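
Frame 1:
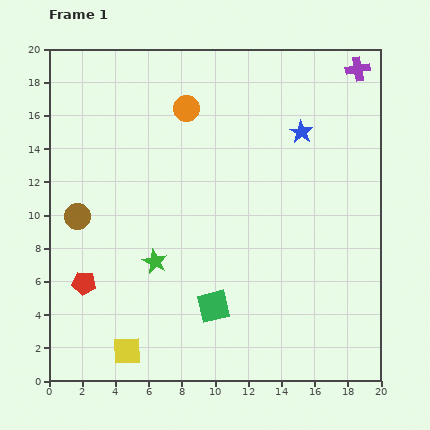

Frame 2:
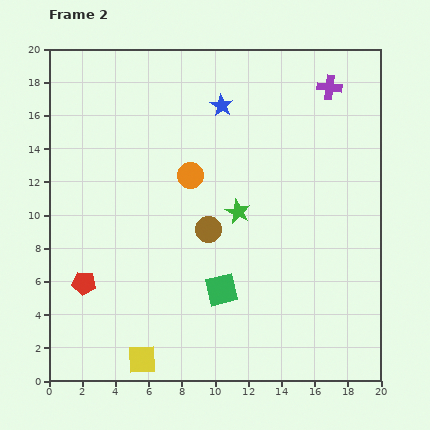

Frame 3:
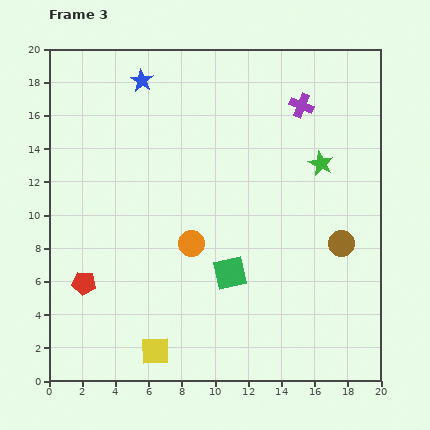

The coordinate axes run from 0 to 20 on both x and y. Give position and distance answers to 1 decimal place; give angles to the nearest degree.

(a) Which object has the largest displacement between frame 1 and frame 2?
the brown circle

(moved 7.9; next 5.8)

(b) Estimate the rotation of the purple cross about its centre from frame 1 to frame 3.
31° clockwise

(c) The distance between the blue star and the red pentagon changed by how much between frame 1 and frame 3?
-3.3

Distance in frame 1: 16.0. Distance in frame 3: 12.7.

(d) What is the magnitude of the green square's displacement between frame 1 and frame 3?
2.2

The green square moved from (9.9, 4.5) to (10.9, 6.5), a distance of √(1.0² + 2.0²) ≈ 2.2.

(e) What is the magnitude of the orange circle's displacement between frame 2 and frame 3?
4.1

The orange circle moved from (8.5, 12.4) to (8.6, 8.3), a distance of √(0.1² + 4.1²) ≈ 4.1.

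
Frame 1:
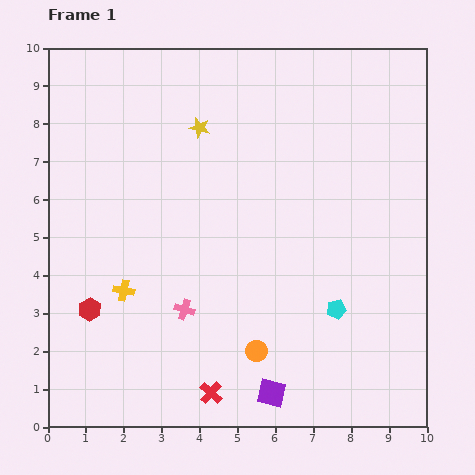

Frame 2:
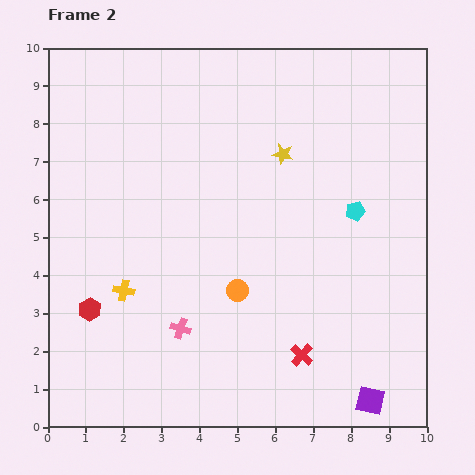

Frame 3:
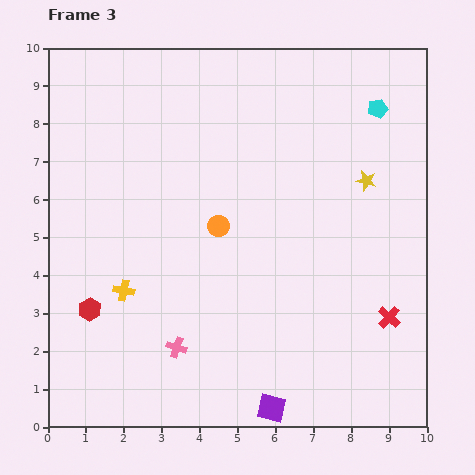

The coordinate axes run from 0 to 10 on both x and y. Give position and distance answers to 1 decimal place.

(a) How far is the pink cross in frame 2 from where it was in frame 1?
0.5

The pink cross moved from (3.6, 3.1) to (3.5, 2.6), a distance of √(0.1² + 0.5²) ≈ 0.5.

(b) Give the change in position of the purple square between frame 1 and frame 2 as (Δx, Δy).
(2.6, -0.2)

The purple square was at (5.9, 0.9) in frame 1 and (8.5, 0.7) in frame 2.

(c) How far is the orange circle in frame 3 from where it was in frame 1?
3.4

The orange circle moved from (5.5, 2.0) to (4.5, 5.3), a distance of √(1.0² + 3.3²) ≈ 3.4.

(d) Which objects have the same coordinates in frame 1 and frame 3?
the yellow cross, the red hexagon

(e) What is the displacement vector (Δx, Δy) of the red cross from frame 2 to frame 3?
(2.3, 1.0)

The red cross was at (6.7, 1.9) in frame 2 and (9.0, 2.9) in frame 3.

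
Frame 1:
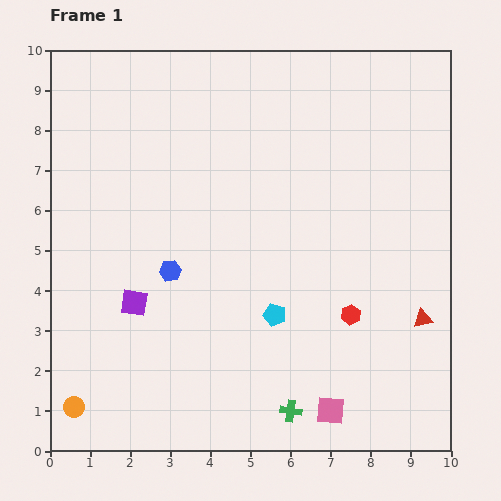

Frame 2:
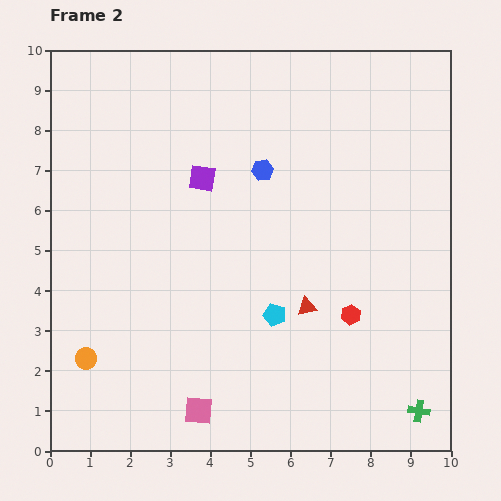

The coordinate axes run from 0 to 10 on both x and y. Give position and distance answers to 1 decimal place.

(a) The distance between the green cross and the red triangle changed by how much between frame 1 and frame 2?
-0.2

Distance in frame 1: 4.0. Distance in frame 2: 3.8.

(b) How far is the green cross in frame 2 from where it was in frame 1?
3.2

The green cross moved from (6.0, 1.0) to (9.2, 1.0), a distance of √(3.2² + 0.0²) ≈ 3.2.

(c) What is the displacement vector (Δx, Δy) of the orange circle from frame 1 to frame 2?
(0.3, 1.2)

The orange circle was at (0.6, 1.1) in frame 1 and (0.9, 2.3) in frame 2.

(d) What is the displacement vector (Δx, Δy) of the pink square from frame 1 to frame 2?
(-3.3, 0.0)

The pink square was at (7.0, 1.0) in frame 1 and (3.7, 1.0) in frame 2.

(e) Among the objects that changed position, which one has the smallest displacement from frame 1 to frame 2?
the orange circle

(moved 1.2)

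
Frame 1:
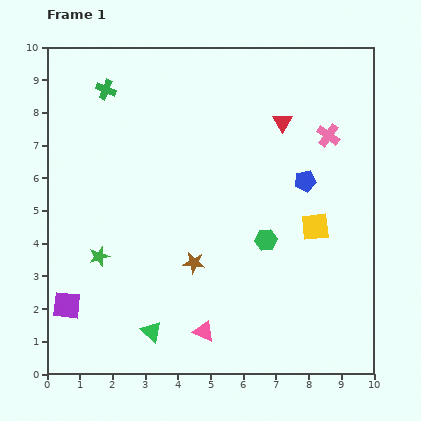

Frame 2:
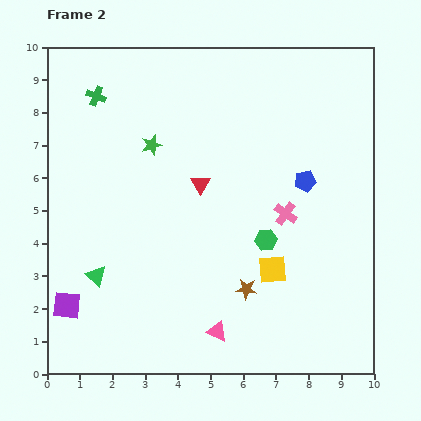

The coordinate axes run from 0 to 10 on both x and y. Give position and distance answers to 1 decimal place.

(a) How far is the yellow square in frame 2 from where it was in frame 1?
1.8

The yellow square moved from (8.2, 4.5) to (6.9, 3.2), a distance of √(1.3² + 1.3²) ≈ 1.8.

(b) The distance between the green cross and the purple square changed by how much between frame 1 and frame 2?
-0.2

Distance in frame 1: 6.7. Distance in frame 2: 6.5.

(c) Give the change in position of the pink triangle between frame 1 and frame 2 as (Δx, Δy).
(0.4, 0.0)

The pink triangle was at (4.8, 1.3) in frame 1 and (5.2, 1.3) in frame 2.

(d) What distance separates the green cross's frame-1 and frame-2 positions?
0.4

The green cross moved from (1.8, 8.7) to (1.5, 8.5), a distance of √(0.3² + 0.2²) ≈ 0.4.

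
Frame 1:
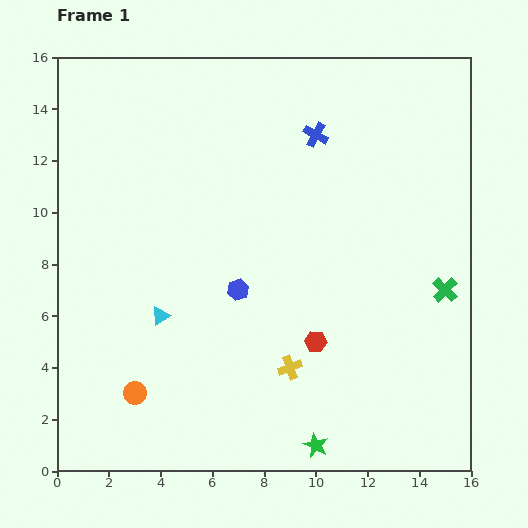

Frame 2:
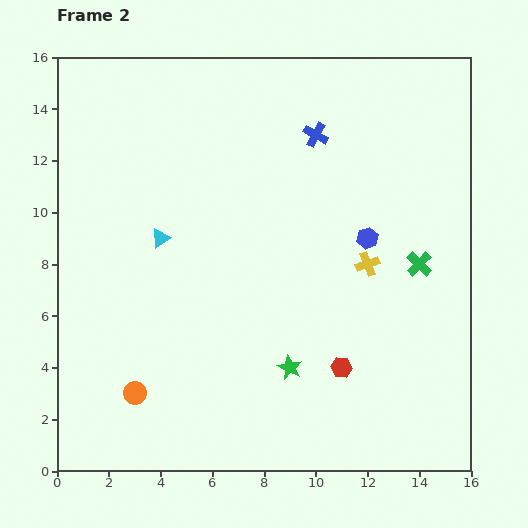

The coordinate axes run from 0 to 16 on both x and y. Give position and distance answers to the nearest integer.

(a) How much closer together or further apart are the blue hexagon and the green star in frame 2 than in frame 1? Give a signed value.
-1

Distance in frame 1: 7. Distance in frame 2: 6.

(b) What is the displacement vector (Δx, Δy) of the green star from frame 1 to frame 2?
(-1, 3)

The green star was at (10, 1) in frame 1 and (9, 4) in frame 2.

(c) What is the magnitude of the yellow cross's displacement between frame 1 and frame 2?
5

The yellow cross moved from (9, 4) to (12, 8), a distance of √(3² + 4²) ≈ 5.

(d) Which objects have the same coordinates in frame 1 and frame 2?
the blue cross, the orange circle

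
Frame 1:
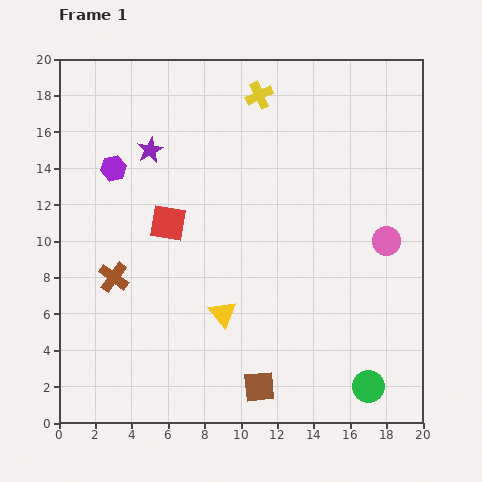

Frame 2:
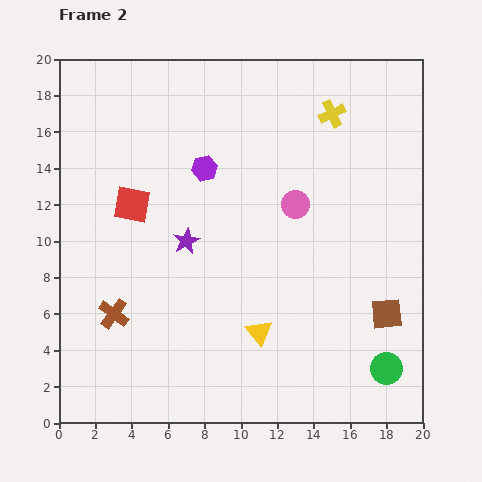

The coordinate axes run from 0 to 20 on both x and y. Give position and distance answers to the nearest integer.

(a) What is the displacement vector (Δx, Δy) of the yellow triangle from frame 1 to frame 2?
(2, -1)

The yellow triangle was at (9, 6) in frame 1 and (11, 5) in frame 2.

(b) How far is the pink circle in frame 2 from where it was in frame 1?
5

The pink circle moved from (18, 10) to (13, 12), a distance of √(5² + 2²) ≈ 5.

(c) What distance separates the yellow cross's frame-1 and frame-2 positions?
4

The yellow cross moved from (11, 18) to (15, 17), a distance of √(4² + 1²) ≈ 4.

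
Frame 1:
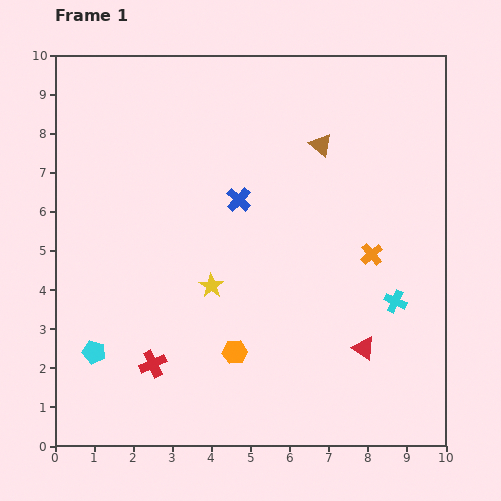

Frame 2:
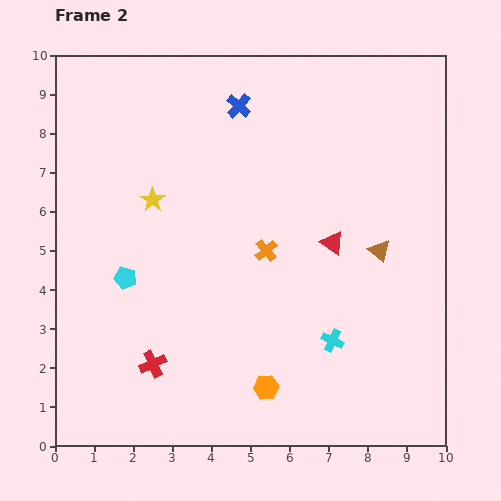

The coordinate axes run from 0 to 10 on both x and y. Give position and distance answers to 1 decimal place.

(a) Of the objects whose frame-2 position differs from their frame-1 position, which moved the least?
the orange hexagon

(moved 1.2)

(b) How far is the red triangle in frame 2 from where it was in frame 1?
2.8

The red triangle moved from (7.9, 2.5) to (7.1, 5.2), a distance of √(0.8² + 2.7²) ≈ 2.8.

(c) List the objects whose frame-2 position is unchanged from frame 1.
the red cross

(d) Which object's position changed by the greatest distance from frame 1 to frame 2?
the brown triangle

(moved 3.1; next 2.8)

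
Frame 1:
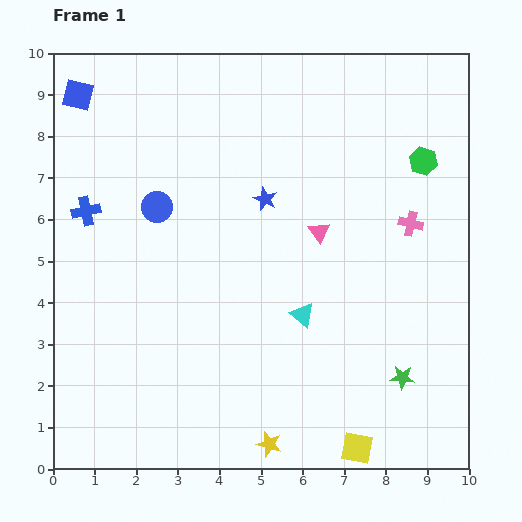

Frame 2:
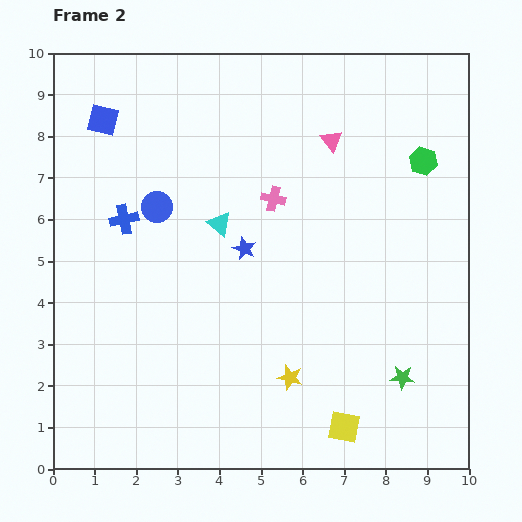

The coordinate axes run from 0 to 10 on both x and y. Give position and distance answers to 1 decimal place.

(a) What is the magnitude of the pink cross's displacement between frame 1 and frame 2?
3.4

The pink cross moved from (8.6, 5.9) to (5.3, 6.5), a distance of √(3.3² + 0.6²) ≈ 3.4.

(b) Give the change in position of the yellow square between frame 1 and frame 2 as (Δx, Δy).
(-0.3, 0.5)

The yellow square was at (7.3, 0.5) in frame 1 and (7.0, 1.0) in frame 2.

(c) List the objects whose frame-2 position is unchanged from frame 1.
the blue circle, the green star, the green hexagon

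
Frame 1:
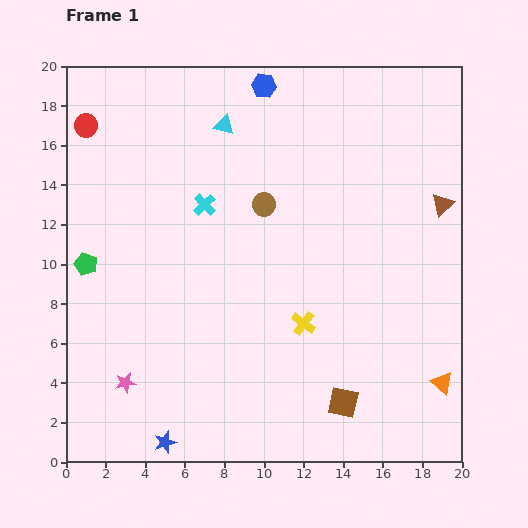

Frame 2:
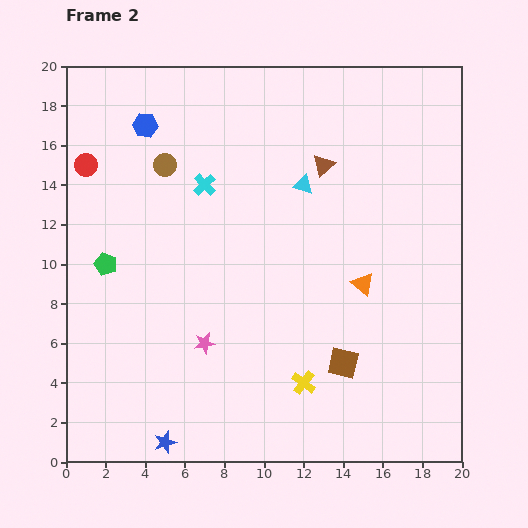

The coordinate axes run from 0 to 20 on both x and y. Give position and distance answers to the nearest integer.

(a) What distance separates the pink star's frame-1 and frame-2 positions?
4

The pink star moved from (3, 4) to (7, 6), a distance of √(4² + 2²) ≈ 4.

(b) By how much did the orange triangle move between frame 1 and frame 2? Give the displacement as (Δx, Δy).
(-4, 5)

The orange triangle was at (19, 4) in frame 1 and (15, 9) in frame 2.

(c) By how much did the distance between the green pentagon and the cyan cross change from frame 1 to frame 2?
-1

Distance in frame 1: 7. Distance in frame 2: 6.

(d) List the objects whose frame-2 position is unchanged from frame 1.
the blue star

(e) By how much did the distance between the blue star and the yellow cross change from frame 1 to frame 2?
-1

Distance in frame 1: 9. Distance in frame 2: 8.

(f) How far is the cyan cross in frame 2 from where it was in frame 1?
1

The cyan cross moved from (7, 13) to (7, 14), a distance of √(0² + 1²) ≈ 1.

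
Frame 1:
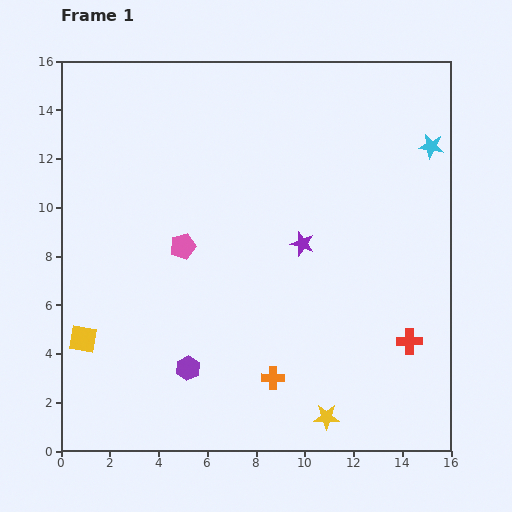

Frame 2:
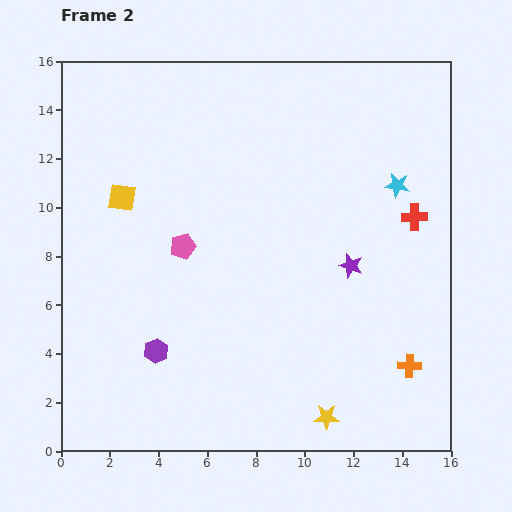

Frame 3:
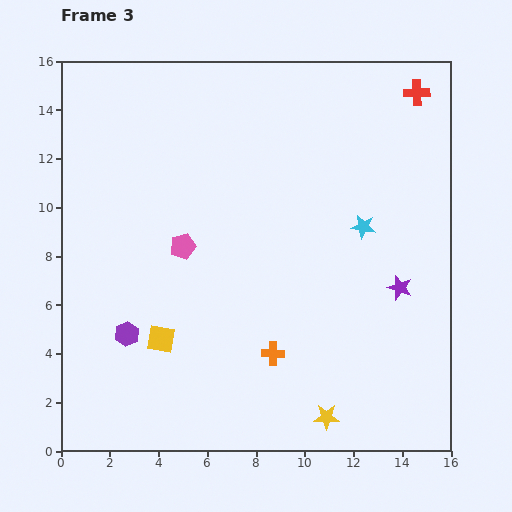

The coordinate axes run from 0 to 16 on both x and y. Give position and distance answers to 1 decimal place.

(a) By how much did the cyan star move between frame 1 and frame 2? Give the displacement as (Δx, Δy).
(-1.4, -1.6)

The cyan star was at (15.2, 12.5) in frame 1 and (13.8, 10.9) in frame 2.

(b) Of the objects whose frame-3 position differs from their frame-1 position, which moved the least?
the orange cross

(moved 1.0)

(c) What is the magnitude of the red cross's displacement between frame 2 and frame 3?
5.1

The red cross moved from (14.5, 9.6) to (14.6, 14.7), a distance of √(0.1² + 5.1²) ≈ 5.1.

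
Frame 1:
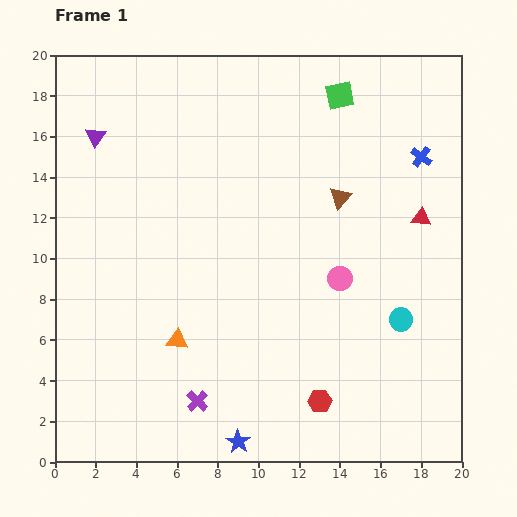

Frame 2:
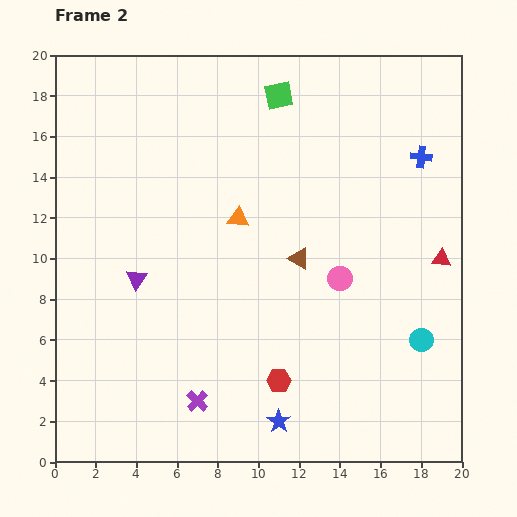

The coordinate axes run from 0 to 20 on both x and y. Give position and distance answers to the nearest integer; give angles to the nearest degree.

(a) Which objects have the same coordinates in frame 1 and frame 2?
the purple cross, the pink circle, the blue cross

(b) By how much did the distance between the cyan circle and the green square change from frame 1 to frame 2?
+3

Distance in frame 1: 11. Distance in frame 2: 14.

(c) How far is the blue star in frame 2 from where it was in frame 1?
2

The blue star moved from (9, 1) to (11, 2), a distance of √(2² + 1²) ≈ 2.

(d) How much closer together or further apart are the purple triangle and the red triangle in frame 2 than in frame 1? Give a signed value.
-1

Distance in frame 1: 16. Distance in frame 2: 15.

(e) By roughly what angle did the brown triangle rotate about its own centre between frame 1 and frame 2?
40° counter-clockwise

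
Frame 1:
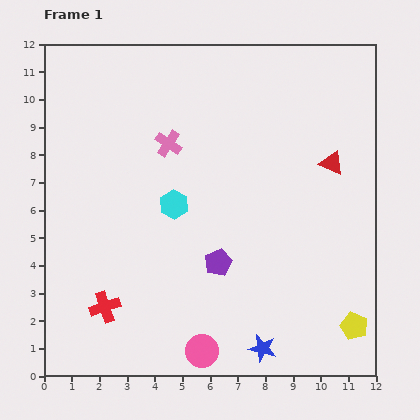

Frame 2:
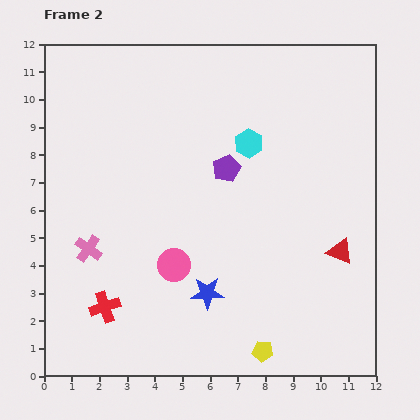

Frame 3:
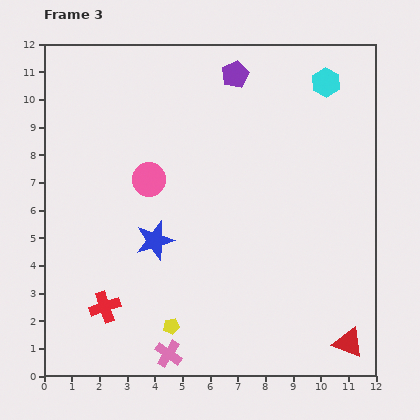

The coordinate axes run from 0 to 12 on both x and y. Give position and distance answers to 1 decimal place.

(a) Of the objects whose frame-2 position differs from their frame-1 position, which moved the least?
the blue star

(moved 2.8)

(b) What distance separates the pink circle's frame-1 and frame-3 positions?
6.5

The pink circle moved from (5.7, 0.9) to (3.8, 7.1), a distance of √(1.9² + 6.2²) ≈ 6.5.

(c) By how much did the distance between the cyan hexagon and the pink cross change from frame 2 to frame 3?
+4.4

Distance in frame 2: 6.9. Distance in frame 3: 11.3.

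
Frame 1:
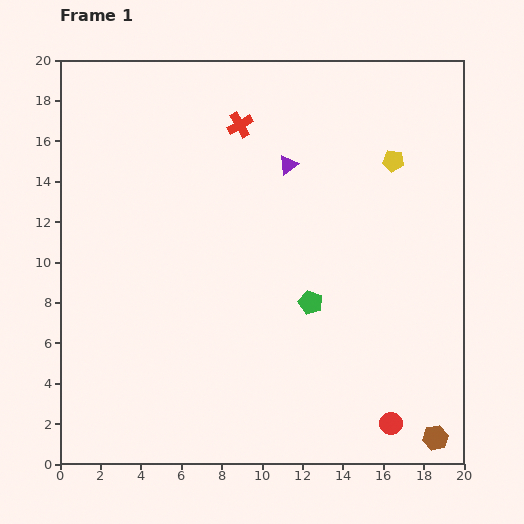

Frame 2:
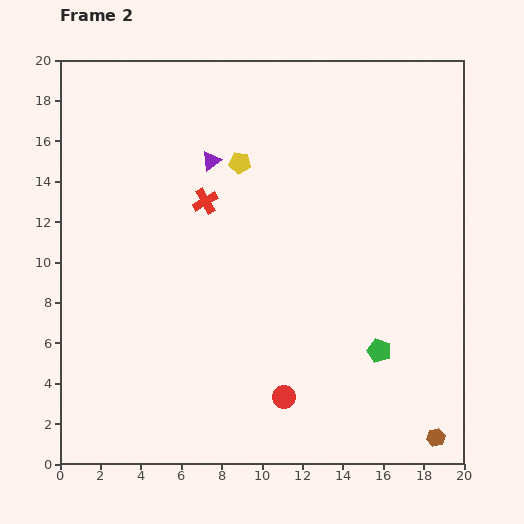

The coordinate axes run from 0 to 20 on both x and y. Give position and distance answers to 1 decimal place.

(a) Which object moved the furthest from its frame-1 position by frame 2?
the yellow pentagon

(moved 7.6; next 5.5)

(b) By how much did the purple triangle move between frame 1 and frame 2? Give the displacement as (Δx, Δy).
(-3.8, 0.2)

The purple triangle was at (11.3, 14.8) in frame 1 and (7.5, 15.0) in frame 2.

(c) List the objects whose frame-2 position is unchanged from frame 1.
the brown hexagon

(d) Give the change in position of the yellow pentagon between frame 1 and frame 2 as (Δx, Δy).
(-7.6, -0.1)

The yellow pentagon was at (16.5, 15.0) in frame 1 and (8.9, 14.9) in frame 2.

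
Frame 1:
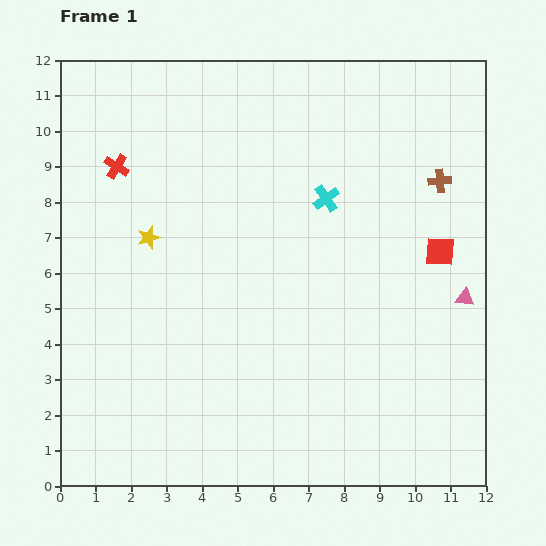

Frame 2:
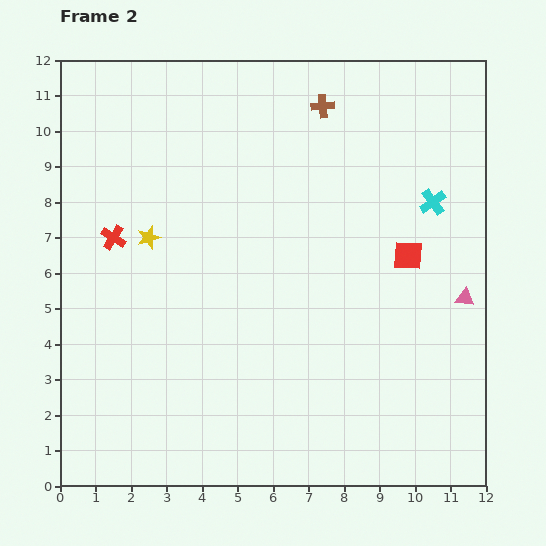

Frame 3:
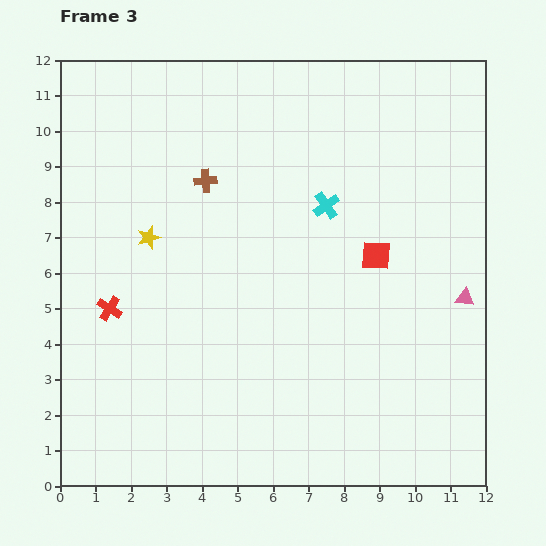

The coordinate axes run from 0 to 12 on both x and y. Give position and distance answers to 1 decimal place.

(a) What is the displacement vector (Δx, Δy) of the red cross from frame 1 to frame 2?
(-0.1, -2.0)

The red cross was at (1.6, 9.0) in frame 1 and (1.5, 7.0) in frame 2.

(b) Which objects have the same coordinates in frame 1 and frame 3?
the yellow star, the pink triangle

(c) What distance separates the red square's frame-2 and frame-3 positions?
0.9

The red square moved from (9.8, 6.5) to (8.9, 6.5), a distance of √(0.9² + 0.0²) ≈ 0.9.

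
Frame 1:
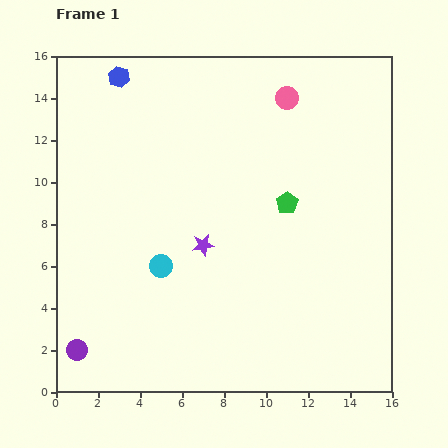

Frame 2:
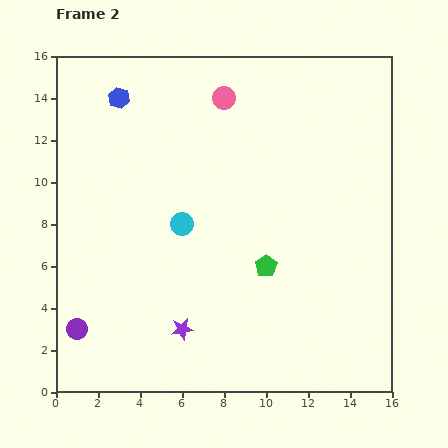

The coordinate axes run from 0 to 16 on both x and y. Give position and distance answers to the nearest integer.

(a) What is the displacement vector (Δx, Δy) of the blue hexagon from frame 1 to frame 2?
(0, -1)

The blue hexagon was at (3, 15) in frame 1 and (3, 14) in frame 2.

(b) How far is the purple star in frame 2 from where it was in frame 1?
4

The purple star moved from (7, 7) to (6, 3), a distance of √(1² + 4²) ≈ 4.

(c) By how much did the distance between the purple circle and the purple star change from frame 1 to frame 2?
-3

Distance in frame 1: 8. Distance in frame 2: 5.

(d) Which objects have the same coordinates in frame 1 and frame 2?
none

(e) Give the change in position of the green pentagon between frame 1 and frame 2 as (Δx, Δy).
(-1, -3)

The green pentagon was at (11, 9) in frame 1 and (10, 6) in frame 2.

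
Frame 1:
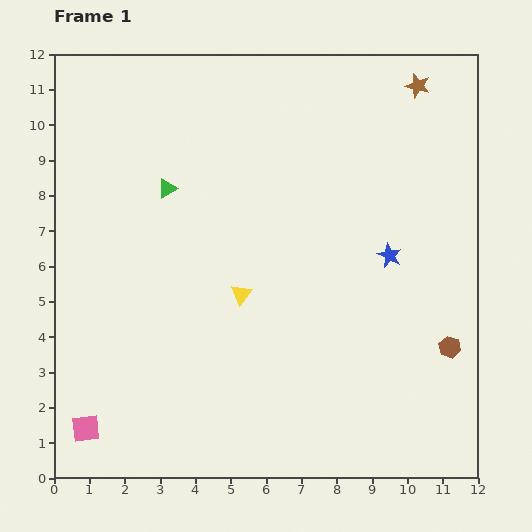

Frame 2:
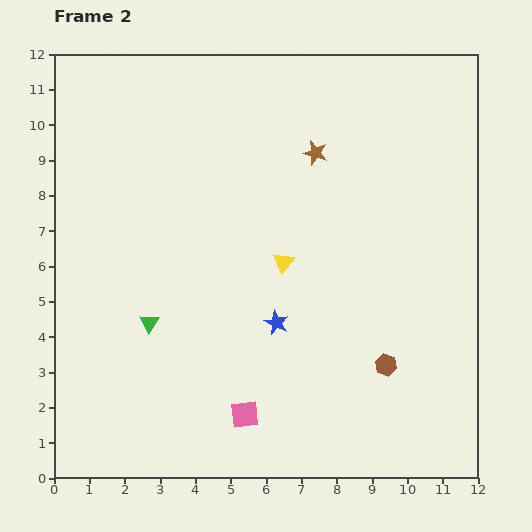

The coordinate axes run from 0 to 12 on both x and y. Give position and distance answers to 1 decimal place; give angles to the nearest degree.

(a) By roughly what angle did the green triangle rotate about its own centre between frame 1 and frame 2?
28° counter-clockwise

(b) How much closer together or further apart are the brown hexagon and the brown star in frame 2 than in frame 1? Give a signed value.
-1.2

Distance in frame 1: 7.5. Distance in frame 2: 6.3.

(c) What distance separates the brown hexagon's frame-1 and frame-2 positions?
1.9

The brown hexagon moved from (11.2, 3.7) to (9.4, 3.2), a distance of √(1.8² + 0.5²) ≈ 1.9.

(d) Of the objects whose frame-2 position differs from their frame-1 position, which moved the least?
the yellow triangle

(moved 1.5)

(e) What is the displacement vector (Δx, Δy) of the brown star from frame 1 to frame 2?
(-2.9, -1.9)

The brown star was at (10.3, 11.1) in frame 1 and (7.4, 9.2) in frame 2.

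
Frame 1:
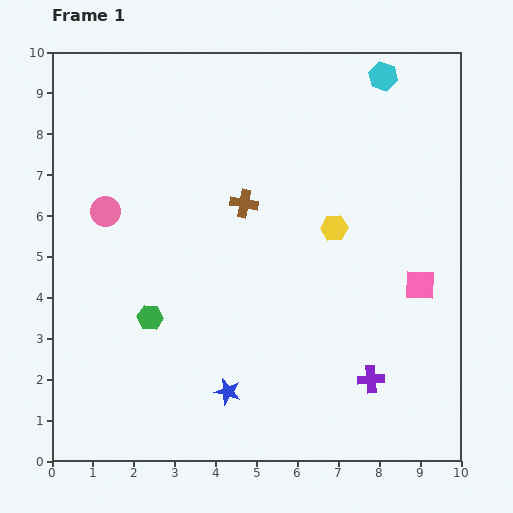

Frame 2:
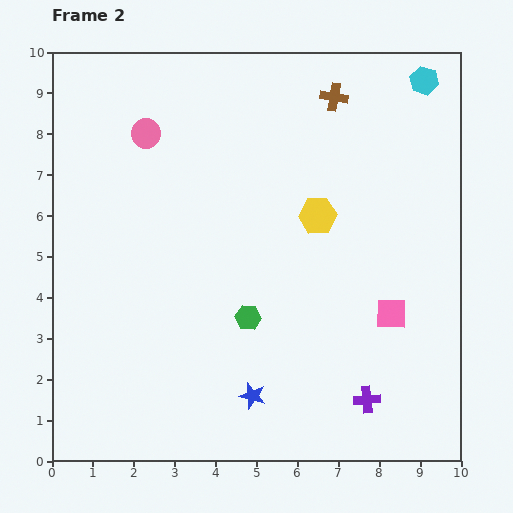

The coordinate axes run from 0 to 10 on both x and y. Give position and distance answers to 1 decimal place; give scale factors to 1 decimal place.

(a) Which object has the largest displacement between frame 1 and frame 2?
the brown cross

(moved 3.4; next 2.4)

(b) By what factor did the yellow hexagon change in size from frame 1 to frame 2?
1.4×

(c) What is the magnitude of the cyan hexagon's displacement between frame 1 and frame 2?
1.0

The cyan hexagon moved from (8.1, 9.4) to (9.1, 9.3), a distance of √(1.0² + 0.1²) ≈ 1.0.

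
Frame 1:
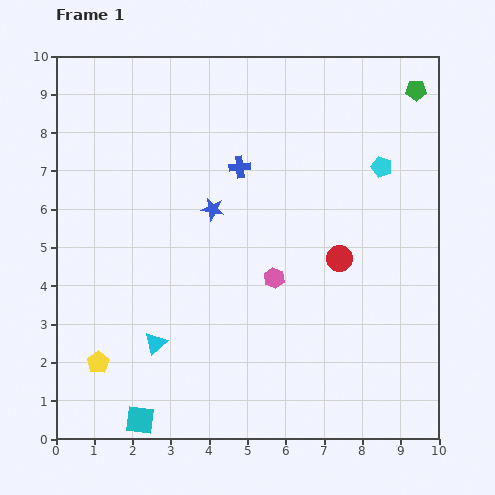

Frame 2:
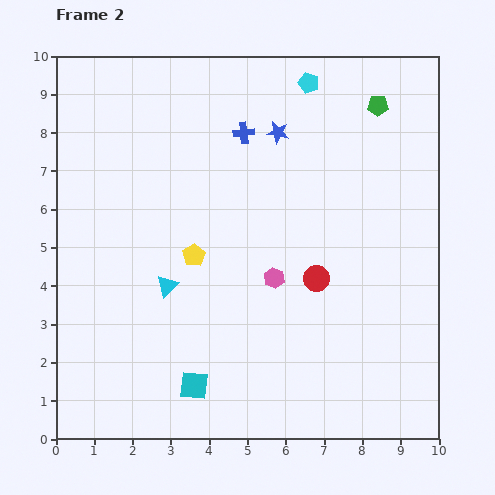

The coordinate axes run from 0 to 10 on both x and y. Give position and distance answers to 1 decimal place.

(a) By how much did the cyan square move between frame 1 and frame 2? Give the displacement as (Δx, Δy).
(1.4, 0.9)

The cyan square was at (2.2, 0.5) in frame 1 and (3.6, 1.4) in frame 2.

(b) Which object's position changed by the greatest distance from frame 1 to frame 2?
the yellow pentagon

(moved 3.8; next 2.9)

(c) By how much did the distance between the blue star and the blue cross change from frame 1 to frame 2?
-0.4

Distance in frame 1: 1.3. Distance in frame 2: 0.9.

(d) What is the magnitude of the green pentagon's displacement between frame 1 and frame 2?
1.1

The green pentagon moved from (9.4, 9.1) to (8.4, 8.7), a distance of √(1.0² + 0.4²) ≈ 1.1.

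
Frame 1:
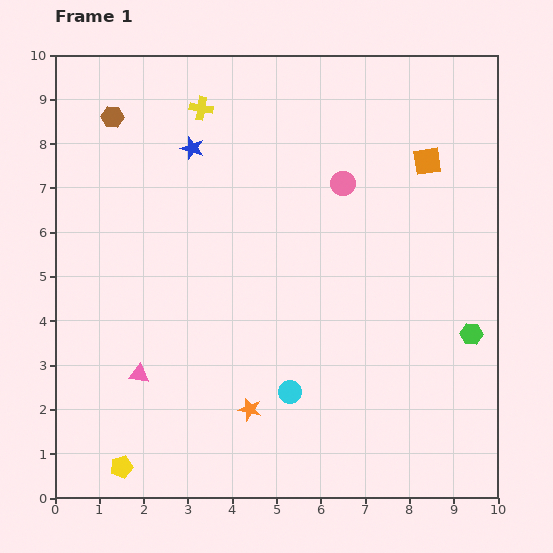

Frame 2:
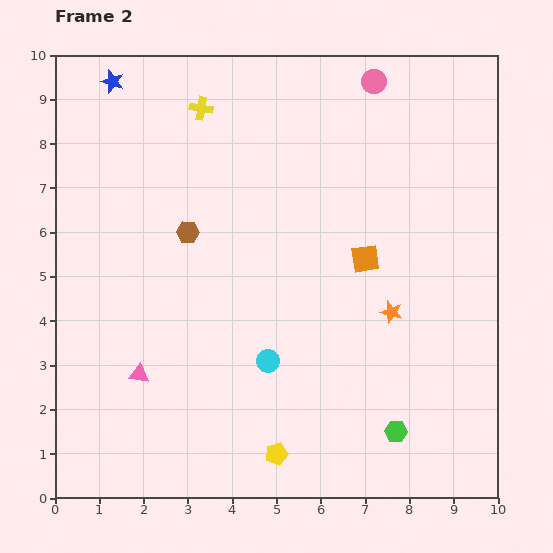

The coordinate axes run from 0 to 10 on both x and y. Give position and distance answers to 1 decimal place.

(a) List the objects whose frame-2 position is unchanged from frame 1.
the pink triangle, the yellow cross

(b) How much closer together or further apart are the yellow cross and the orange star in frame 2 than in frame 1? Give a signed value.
-0.6

Distance in frame 1: 6.9. Distance in frame 2: 6.3.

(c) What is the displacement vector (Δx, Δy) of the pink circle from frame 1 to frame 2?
(0.7, 2.3)

The pink circle was at (6.5, 7.1) in frame 1 and (7.2, 9.4) in frame 2.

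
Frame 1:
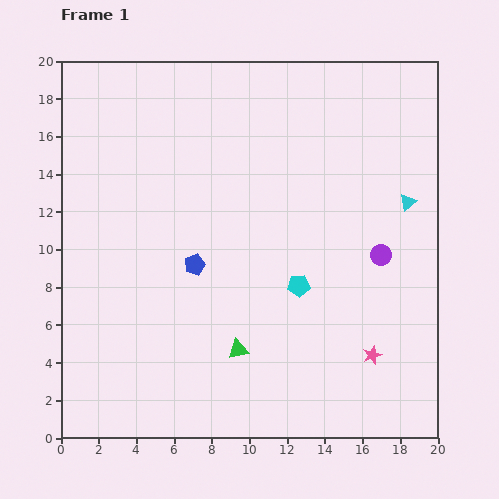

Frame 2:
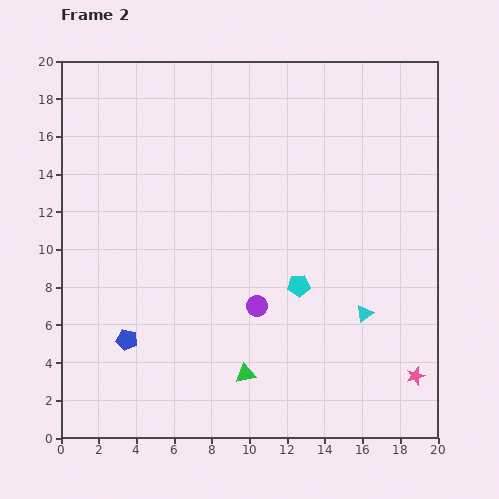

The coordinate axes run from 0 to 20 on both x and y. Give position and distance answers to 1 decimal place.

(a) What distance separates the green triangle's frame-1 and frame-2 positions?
1.4

The green triangle moved from (9.4, 4.7) to (9.8, 3.4), a distance of √(0.4² + 1.3²) ≈ 1.4.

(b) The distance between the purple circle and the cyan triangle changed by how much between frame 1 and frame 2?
+2.6

Distance in frame 1: 3.1. Distance in frame 2: 5.7.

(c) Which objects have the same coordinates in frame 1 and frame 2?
the cyan pentagon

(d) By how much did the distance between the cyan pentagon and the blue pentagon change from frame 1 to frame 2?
+4.0

Distance in frame 1: 5.6. Distance in frame 2: 9.6.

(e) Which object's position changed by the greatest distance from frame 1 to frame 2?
the purple circle

(moved 7.1; next 6.3)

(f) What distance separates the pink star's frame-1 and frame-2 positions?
2.5

The pink star moved from (16.5, 4.4) to (18.8, 3.3), a distance of √(2.3² + 1.1²) ≈ 2.5.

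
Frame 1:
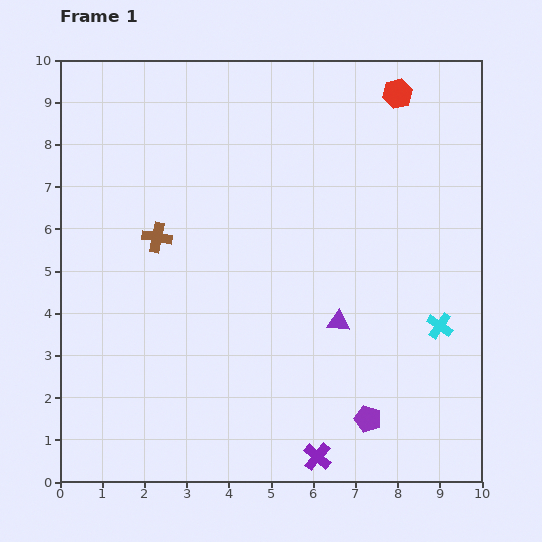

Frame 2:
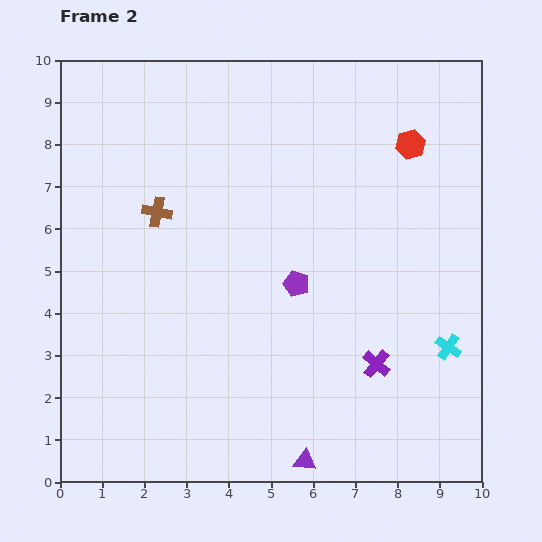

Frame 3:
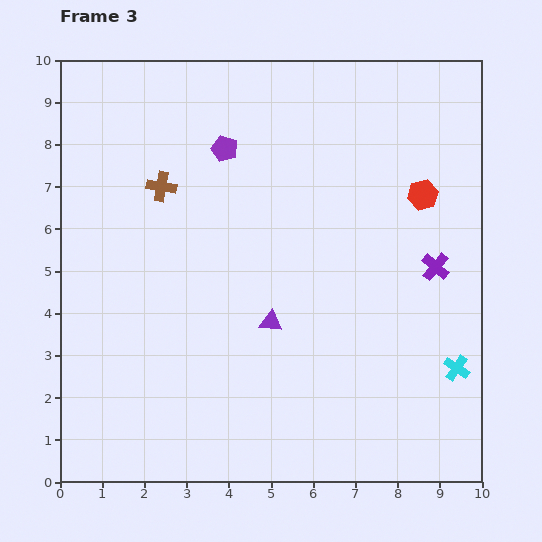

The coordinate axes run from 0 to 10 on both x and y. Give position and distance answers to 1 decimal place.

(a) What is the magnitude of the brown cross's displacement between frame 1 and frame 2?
0.6

The brown cross moved from (2.3, 5.8) to (2.3, 6.4), a distance of √(0.0² + 0.6²) ≈ 0.6.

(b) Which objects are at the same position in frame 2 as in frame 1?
none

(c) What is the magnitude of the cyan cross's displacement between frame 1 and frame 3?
1.1

The cyan cross moved from (9.0, 3.7) to (9.4, 2.7), a distance of √(0.4² + 1.0²) ≈ 1.1.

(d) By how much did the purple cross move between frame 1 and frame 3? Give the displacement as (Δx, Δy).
(2.8, 4.5)

The purple cross was at (6.1, 0.6) in frame 1 and (8.9, 5.1) in frame 3.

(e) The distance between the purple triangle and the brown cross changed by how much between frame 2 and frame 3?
-2.8

Distance in frame 2: 6.9. Distance in frame 3: 4.1.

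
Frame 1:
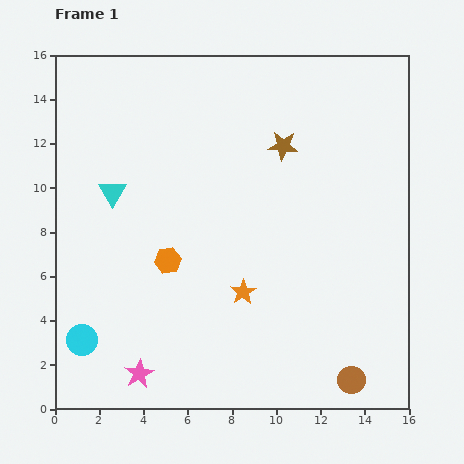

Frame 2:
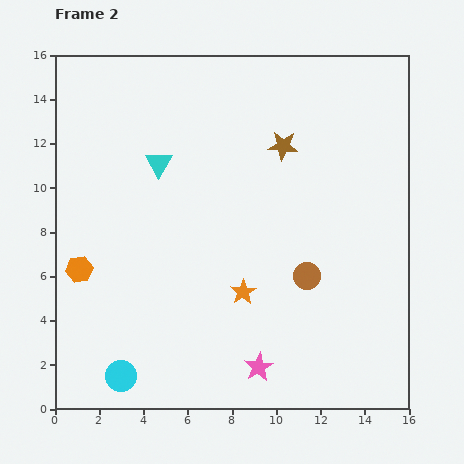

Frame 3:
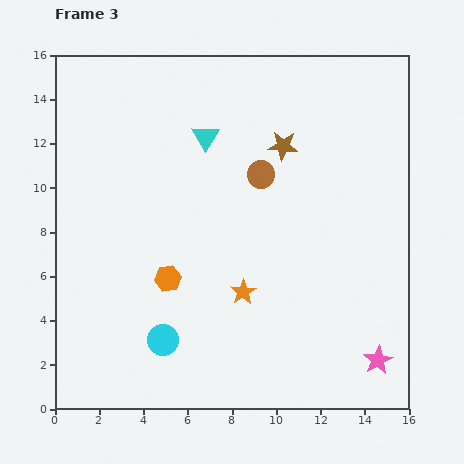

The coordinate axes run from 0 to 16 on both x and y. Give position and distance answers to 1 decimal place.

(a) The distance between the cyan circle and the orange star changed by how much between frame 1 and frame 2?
-0.9

Distance in frame 1: 7.6. Distance in frame 2: 6.7.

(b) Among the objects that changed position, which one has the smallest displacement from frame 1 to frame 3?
the orange hexagon

(moved 0.8)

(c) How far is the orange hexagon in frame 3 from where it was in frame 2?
4.0

The orange hexagon moved from (1.1, 6.3) to (5.1, 5.9), a distance of √(4.0² + 0.4²) ≈ 4.0.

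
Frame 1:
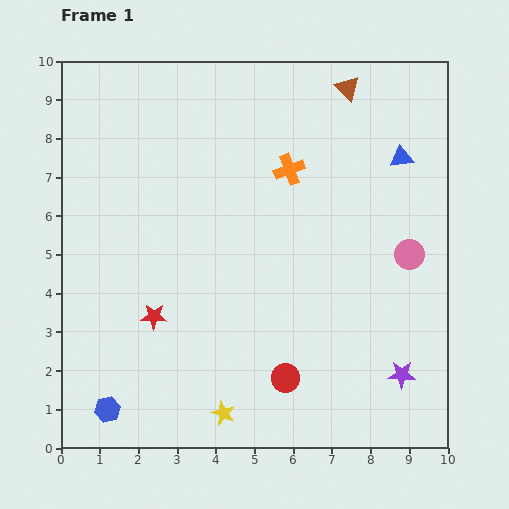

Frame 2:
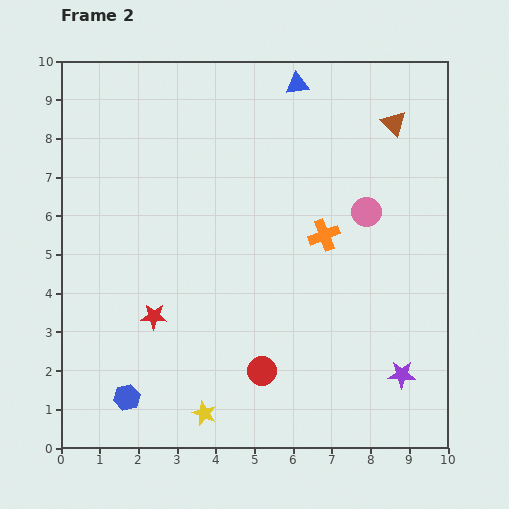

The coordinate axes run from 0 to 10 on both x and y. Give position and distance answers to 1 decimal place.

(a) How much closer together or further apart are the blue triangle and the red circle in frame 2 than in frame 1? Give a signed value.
+1.1

Distance in frame 1: 6.4. Distance in frame 2: 7.5.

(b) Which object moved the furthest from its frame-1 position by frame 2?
the blue triangle

(moved 3.3; next 1.9)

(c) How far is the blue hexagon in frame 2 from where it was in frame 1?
0.6

The blue hexagon moved from (1.2, 1.0) to (1.7, 1.3), a distance of √(0.5² + 0.3²) ≈ 0.6.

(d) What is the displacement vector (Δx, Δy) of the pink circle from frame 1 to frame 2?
(-1.1, 1.1)

The pink circle was at (9.0, 5.0) in frame 1 and (7.9, 6.1) in frame 2.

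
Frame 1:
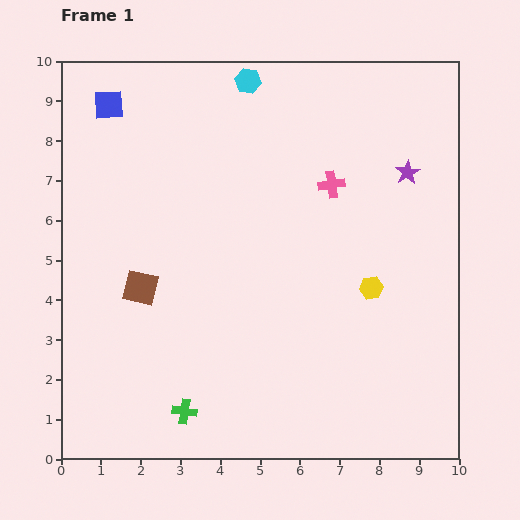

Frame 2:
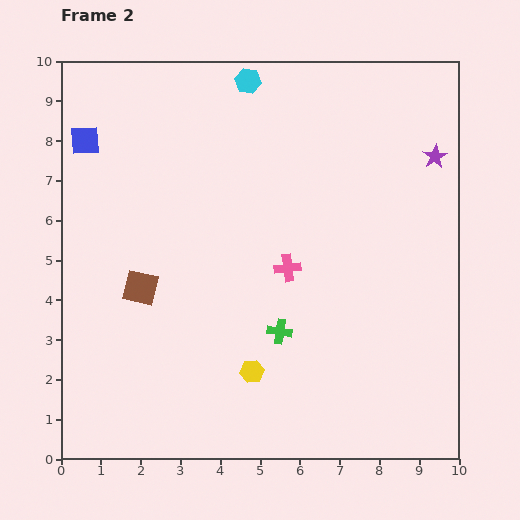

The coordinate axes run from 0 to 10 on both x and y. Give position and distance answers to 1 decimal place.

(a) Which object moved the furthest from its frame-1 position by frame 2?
the yellow hexagon

(moved 3.7; next 3.1)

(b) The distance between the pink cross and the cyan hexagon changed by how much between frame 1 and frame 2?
+1.5

Distance in frame 1: 3.3. Distance in frame 2: 4.8.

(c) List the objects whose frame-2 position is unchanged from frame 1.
the brown square, the cyan hexagon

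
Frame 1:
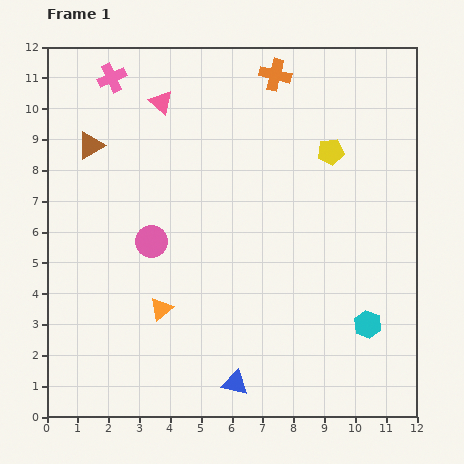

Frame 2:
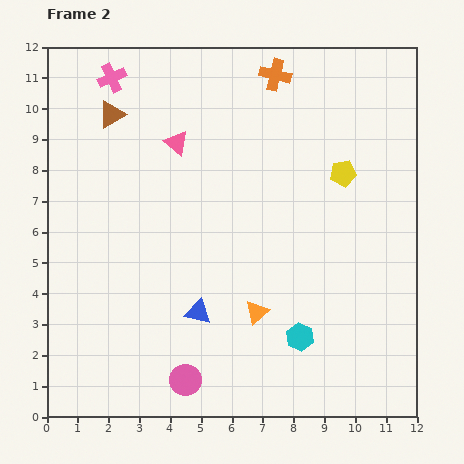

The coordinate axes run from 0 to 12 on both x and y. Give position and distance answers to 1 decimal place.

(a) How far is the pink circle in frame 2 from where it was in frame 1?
4.6

The pink circle moved from (3.4, 5.7) to (4.5, 1.2), a distance of √(1.1² + 4.5²) ≈ 4.6.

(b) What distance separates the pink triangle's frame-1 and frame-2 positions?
1.4

The pink triangle moved from (3.7, 10.2) to (4.2, 8.9), a distance of √(0.5² + 1.3²) ≈ 1.4.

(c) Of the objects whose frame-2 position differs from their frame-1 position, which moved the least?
the yellow pentagon

(moved 0.8)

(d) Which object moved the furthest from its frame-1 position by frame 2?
the pink circle

(moved 4.6; next 3.1)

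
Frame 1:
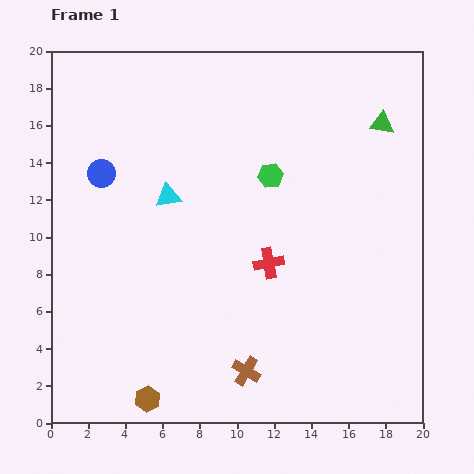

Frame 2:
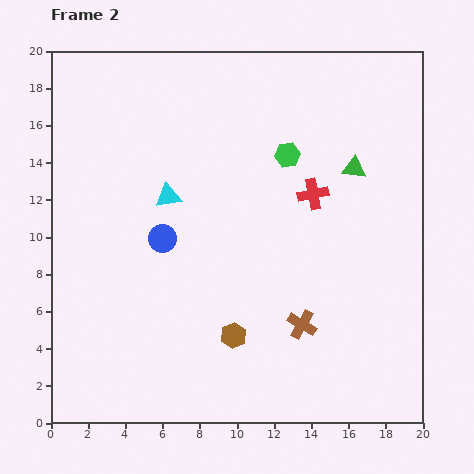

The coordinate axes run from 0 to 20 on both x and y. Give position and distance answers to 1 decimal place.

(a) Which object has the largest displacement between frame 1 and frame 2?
the brown hexagon

(moved 5.7; next 4.8)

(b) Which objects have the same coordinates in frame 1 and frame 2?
the cyan triangle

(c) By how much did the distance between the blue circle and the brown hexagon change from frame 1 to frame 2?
-6.0

Distance in frame 1: 12.4. Distance in frame 2: 6.4.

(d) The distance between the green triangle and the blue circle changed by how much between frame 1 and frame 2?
-4.3

Distance in frame 1: 15.3. Distance in frame 2: 11.0.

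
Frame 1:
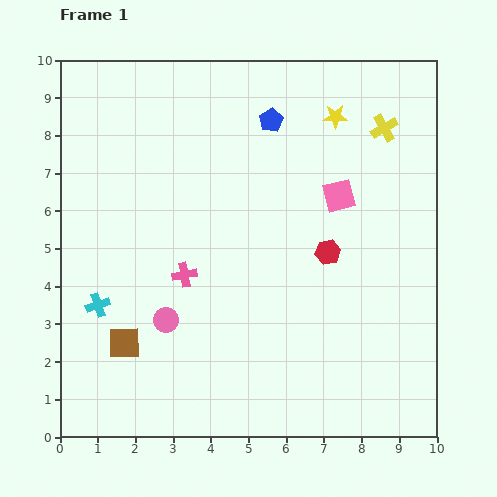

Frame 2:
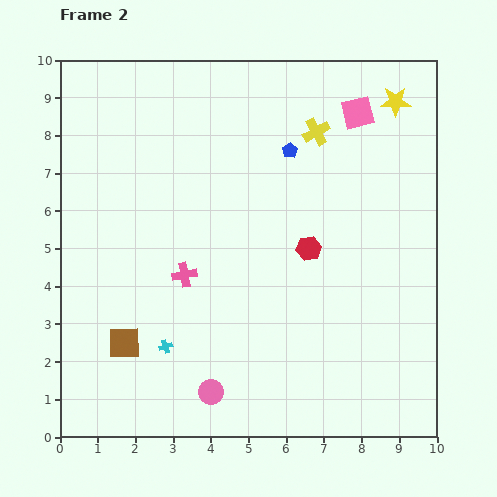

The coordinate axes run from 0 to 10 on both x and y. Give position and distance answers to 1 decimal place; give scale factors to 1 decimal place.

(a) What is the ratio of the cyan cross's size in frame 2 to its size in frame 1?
0.6×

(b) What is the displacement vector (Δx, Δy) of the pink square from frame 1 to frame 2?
(0.5, 2.2)

The pink square was at (7.4, 6.4) in frame 1 and (7.9, 8.6) in frame 2.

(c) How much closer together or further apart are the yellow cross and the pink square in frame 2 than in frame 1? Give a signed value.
-1.0

Distance in frame 1: 2.2. Distance in frame 2: 1.2.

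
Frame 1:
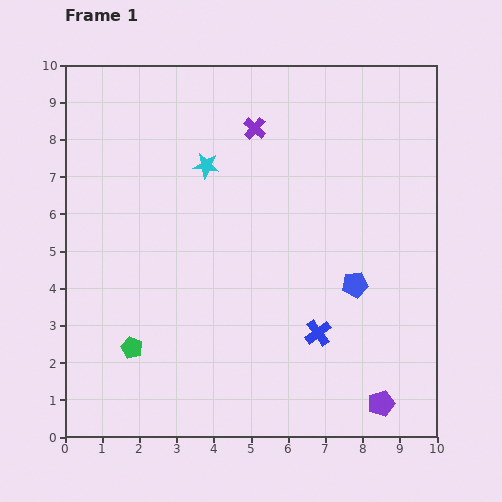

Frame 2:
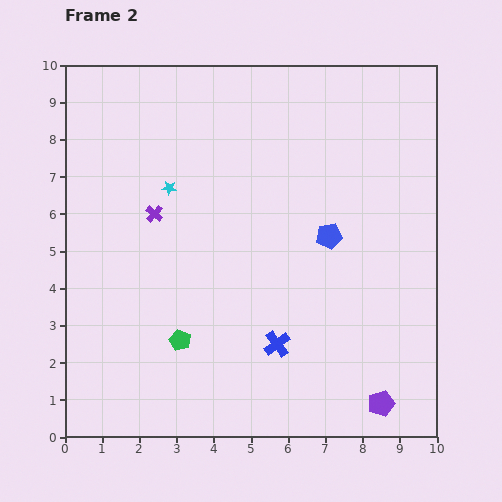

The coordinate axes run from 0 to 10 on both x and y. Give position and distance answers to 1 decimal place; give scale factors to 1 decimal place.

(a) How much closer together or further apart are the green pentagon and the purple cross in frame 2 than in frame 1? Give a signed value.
-3.3

Distance in frame 1: 6.8. Distance in frame 2: 3.5.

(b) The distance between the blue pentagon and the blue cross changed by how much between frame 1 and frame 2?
+1.6

Distance in frame 1: 1.6. Distance in frame 2: 3.2.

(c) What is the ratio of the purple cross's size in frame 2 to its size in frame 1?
0.8×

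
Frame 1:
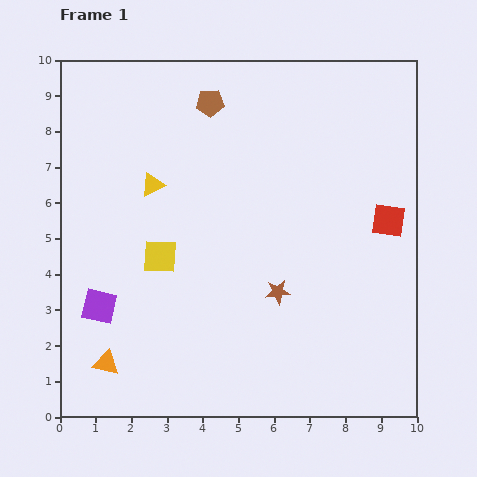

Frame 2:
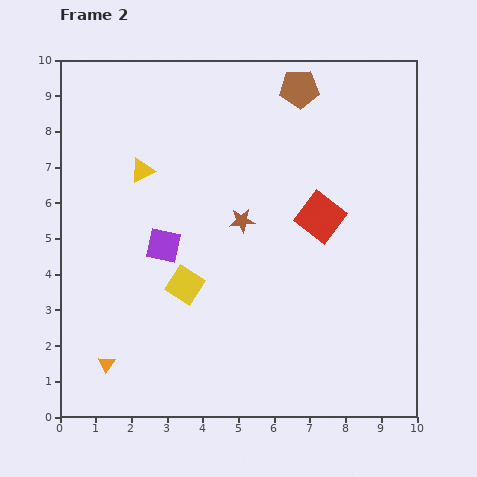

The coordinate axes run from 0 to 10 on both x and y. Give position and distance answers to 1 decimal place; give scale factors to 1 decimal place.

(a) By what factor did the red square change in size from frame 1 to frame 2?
1.4×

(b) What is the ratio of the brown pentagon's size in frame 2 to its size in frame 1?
1.4×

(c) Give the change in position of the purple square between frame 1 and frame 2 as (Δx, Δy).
(1.8, 1.7)

The purple square was at (1.1, 3.1) in frame 1 and (2.9, 4.8) in frame 2.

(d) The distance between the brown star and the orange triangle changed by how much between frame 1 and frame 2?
+0.3

Distance in frame 1: 5.2. Distance in frame 2: 5.5.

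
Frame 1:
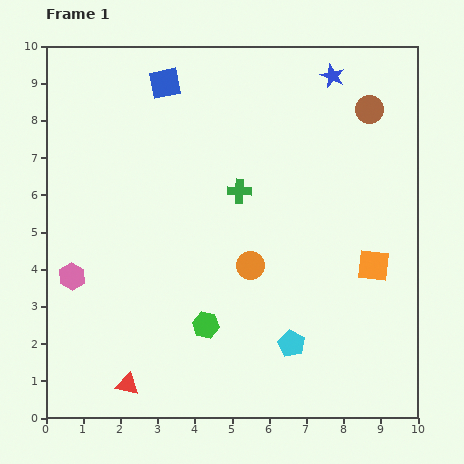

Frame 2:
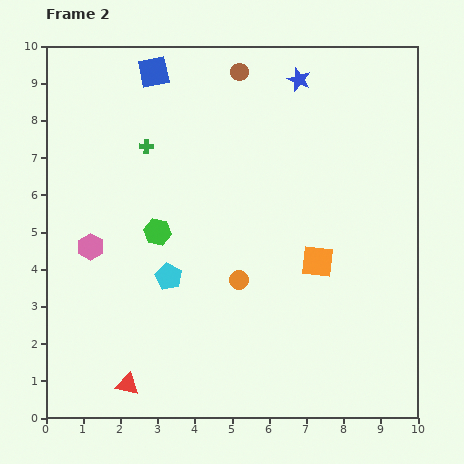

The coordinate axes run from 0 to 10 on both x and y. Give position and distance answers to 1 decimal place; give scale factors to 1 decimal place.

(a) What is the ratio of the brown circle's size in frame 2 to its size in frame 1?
0.6×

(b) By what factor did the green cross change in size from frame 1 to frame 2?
0.6×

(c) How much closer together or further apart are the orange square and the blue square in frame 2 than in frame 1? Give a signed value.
-0.7

Distance in frame 1: 7.4. Distance in frame 2: 6.7.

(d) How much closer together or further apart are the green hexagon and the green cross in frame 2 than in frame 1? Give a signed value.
-1.4

Distance in frame 1: 3.7. Distance in frame 2: 2.3.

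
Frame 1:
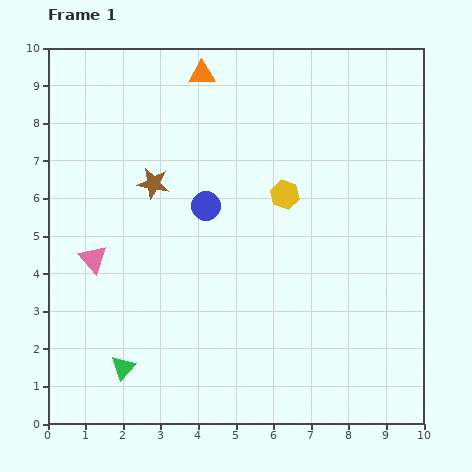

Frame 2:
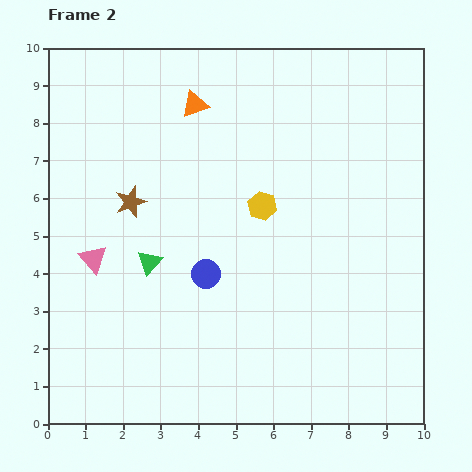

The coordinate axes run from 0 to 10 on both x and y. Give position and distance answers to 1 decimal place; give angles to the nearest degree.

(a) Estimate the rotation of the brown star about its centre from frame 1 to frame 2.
31° counter-clockwise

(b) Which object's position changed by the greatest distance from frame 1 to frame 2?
the green triangle

(moved 2.9; next 1.8)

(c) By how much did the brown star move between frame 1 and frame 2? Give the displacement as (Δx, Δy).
(-0.6, -0.5)

The brown star was at (2.8, 6.4) in frame 1 and (2.2, 5.9) in frame 2.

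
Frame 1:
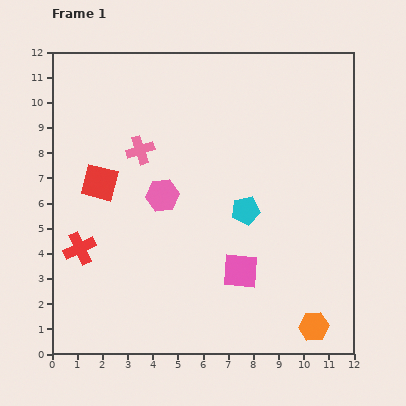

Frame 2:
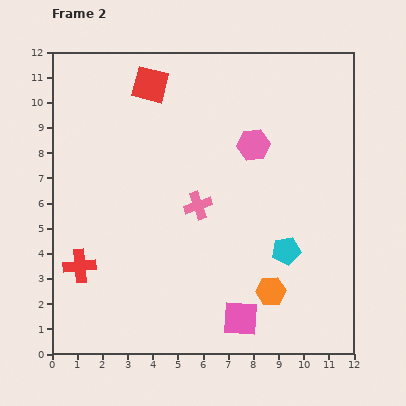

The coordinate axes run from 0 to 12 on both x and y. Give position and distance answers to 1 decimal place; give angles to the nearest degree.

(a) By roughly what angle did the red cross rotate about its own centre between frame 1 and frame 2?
20° clockwise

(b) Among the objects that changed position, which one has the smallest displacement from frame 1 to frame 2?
the red cross

(moved 0.7)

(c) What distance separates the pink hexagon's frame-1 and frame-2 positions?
4.1

The pink hexagon moved from (4.4, 6.3) to (8.0, 8.3), a distance of √(3.6² + 2.0²) ≈ 4.1.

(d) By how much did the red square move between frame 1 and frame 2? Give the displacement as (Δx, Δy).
(2.0, 3.9)

The red square was at (1.9, 6.8) in frame 1 and (3.9, 10.7) in frame 2.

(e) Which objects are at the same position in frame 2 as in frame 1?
none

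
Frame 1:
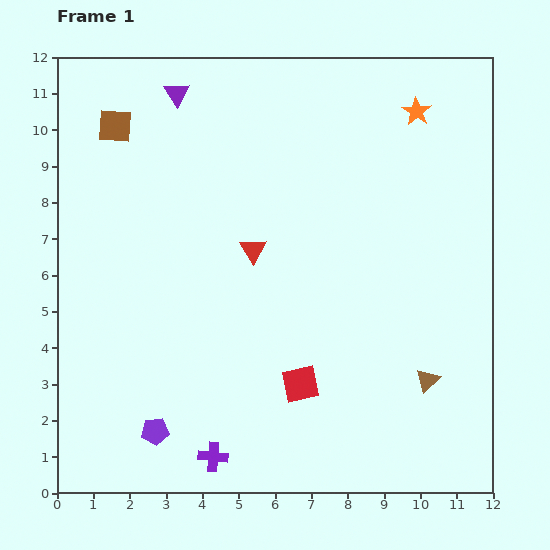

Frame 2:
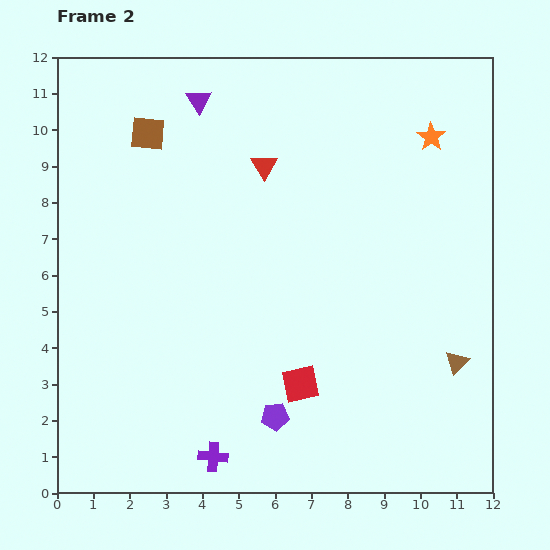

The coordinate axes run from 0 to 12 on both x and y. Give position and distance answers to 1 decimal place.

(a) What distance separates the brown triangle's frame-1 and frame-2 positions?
0.9

The brown triangle moved from (10.2, 3.1) to (11.0, 3.6), a distance of √(0.8² + 0.5²) ≈ 0.9.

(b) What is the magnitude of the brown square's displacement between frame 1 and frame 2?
0.9

The brown square moved from (1.6, 10.1) to (2.5, 9.9), a distance of √(0.9² + 0.2²) ≈ 0.9.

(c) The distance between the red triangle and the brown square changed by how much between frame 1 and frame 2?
-1.8

Distance in frame 1: 5.1. Distance in frame 2: 3.3.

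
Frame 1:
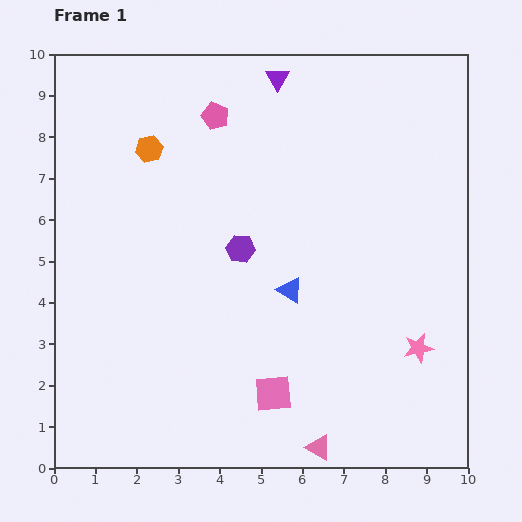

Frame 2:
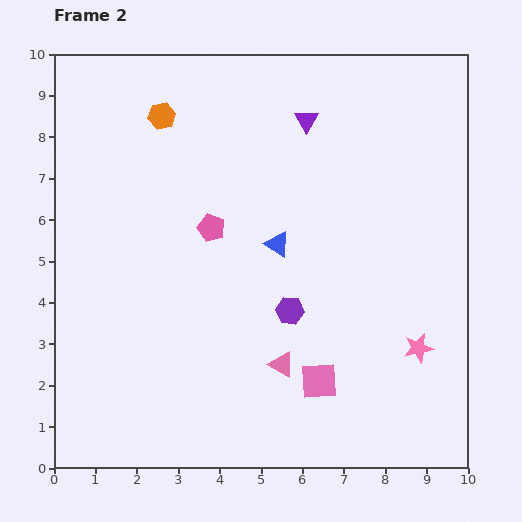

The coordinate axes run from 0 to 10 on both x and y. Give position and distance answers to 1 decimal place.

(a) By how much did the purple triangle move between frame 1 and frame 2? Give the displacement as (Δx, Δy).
(0.7, -1.0)

The purple triangle was at (5.4, 9.4) in frame 1 and (6.1, 8.4) in frame 2.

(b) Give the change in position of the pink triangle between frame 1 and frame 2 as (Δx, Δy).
(-0.9, 2.0)

The pink triangle was at (6.4, 0.5) in frame 1 and (5.5, 2.5) in frame 2.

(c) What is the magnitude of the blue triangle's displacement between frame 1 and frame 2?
1.1

The blue triangle moved from (5.7, 4.3) to (5.4, 5.4), a distance of √(0.3² + 1.1²) ≈ 1.1.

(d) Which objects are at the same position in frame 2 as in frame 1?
the pink star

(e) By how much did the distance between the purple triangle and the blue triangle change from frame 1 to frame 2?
-2.0

Distance in frame 1: 5.1. Distance in frame 2: 3.1.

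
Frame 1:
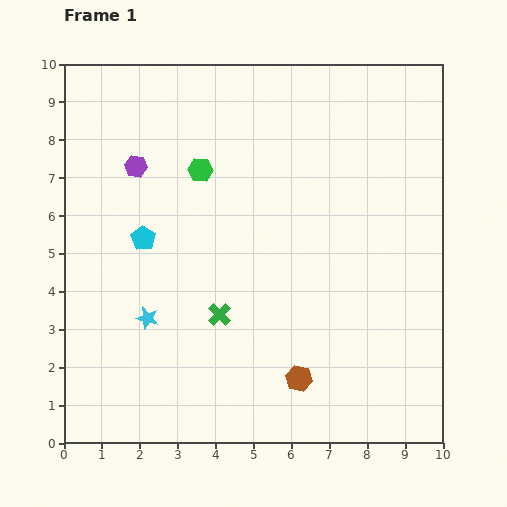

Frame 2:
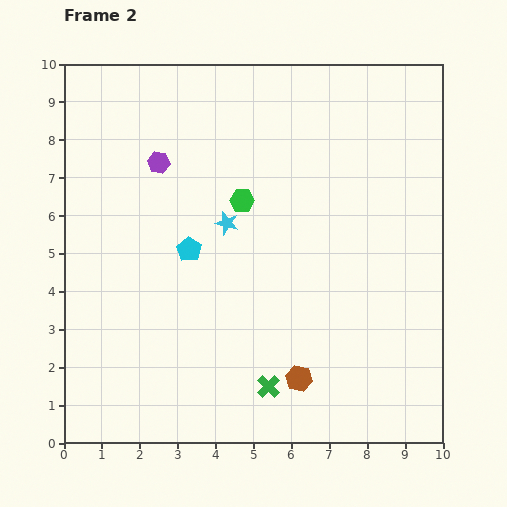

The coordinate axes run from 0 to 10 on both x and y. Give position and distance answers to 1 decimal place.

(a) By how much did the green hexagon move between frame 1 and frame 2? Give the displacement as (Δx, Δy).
(1.1, -0.8)

The green hexagon was at (3.6, 7.2) in frame 1 and (4.7, 6.4) in frame 2.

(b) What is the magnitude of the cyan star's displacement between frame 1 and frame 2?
3.3

The cyan star moved from (2.2, 3.3) to (4.3, 5.8), a distance of √(2.1² + 2.5²) ≈ 3.3.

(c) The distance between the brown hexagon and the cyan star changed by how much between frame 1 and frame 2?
+0.2

Distance in frame 1: 4.3. Distance in frame 2: 4.5.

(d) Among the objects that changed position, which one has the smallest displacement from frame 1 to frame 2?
the purple hexagon

(moved 0.6)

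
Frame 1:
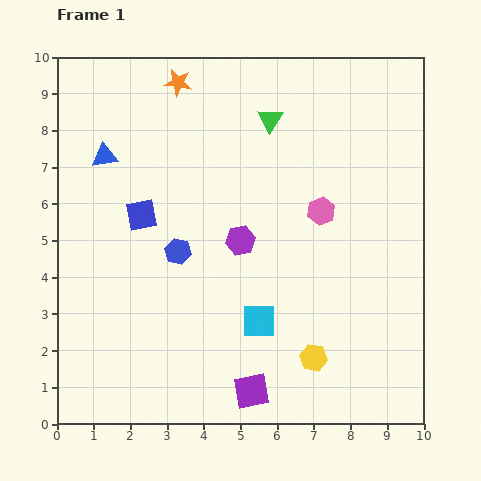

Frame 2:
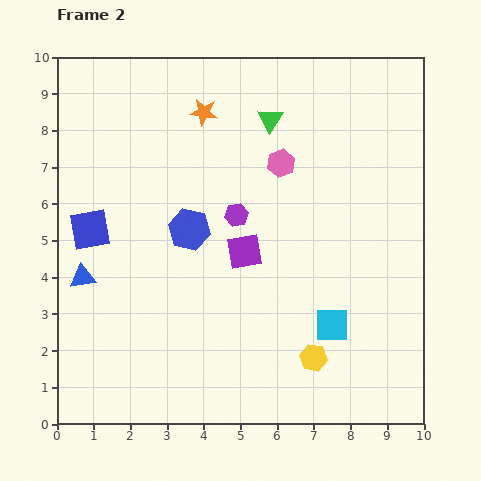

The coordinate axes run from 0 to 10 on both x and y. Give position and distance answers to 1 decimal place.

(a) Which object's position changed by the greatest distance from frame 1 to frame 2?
the purple square

(moved 3.8; next 3.4)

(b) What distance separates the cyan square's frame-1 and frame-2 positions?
2.0

The cyan square moved from (5.5, 2.8) to (7.5, 2.7), a distance of √(2.0² + 0.1²) ≈ 2.0.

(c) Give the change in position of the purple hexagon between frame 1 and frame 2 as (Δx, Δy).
(-0.1, 0.7)

The purple hexagon was at (5.0, 5.0) in frame 1 and (4.9, 5.7) in frame 2.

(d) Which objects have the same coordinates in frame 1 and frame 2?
the green triangle, the yellow hexagon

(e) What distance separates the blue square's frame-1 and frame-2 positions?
1.5

The blue square moved from (2.3, 5.7) to (0.9, 5.3), a distance of √(1.4² + 0.4²) ≈ 1.5.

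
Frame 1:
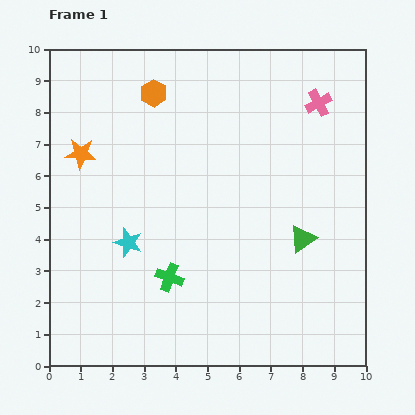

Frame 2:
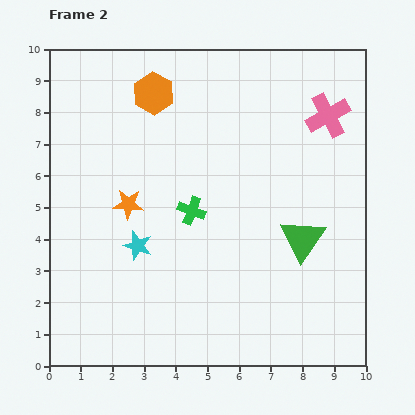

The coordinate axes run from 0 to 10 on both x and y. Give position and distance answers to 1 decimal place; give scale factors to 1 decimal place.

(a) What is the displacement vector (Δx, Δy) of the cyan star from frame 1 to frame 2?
(0.3, -0.1)

The cyan star was at (2.5, 3.9) in frame 1 and (2.8, 3.8) in frame 2.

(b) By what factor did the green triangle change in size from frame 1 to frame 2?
1.6×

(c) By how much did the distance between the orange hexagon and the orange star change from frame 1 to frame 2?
+0.6

Distance in frame 1: 3.0. Distance in frame 2: 3.6.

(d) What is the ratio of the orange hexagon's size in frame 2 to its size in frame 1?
1.6×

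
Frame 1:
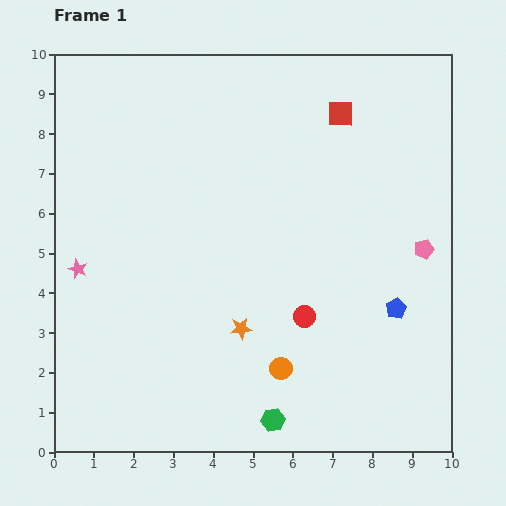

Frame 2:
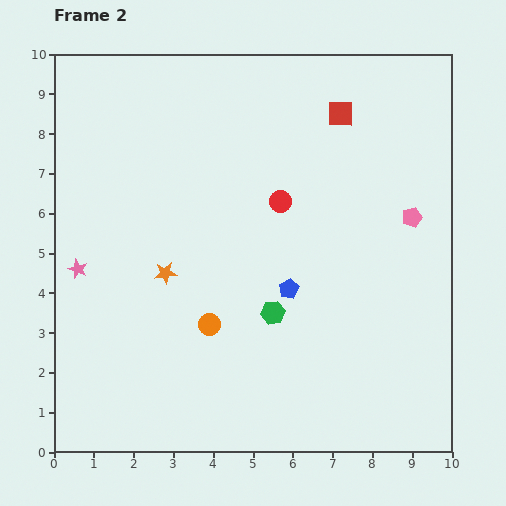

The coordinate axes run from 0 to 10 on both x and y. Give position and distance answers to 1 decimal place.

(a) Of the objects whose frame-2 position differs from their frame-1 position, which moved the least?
the pink pentagon

(moved 0.9)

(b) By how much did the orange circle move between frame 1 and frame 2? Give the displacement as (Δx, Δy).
(-1.8, 1.1)

The orange circle was at (5.7, 2.1) in frame 1 and (3.9, 3.2) in frame 2.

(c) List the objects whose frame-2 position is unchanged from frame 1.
the red square, the pink star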